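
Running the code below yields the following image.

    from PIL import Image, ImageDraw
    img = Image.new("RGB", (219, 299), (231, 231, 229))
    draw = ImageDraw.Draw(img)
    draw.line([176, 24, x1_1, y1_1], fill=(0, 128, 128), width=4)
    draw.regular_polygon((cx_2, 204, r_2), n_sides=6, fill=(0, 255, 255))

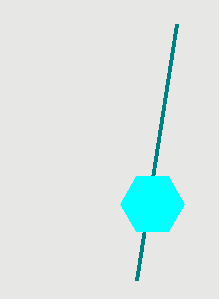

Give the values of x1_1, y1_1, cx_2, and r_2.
x1_1 = 136; y1_1 = 280; cx_2 = 152; r_2 = 32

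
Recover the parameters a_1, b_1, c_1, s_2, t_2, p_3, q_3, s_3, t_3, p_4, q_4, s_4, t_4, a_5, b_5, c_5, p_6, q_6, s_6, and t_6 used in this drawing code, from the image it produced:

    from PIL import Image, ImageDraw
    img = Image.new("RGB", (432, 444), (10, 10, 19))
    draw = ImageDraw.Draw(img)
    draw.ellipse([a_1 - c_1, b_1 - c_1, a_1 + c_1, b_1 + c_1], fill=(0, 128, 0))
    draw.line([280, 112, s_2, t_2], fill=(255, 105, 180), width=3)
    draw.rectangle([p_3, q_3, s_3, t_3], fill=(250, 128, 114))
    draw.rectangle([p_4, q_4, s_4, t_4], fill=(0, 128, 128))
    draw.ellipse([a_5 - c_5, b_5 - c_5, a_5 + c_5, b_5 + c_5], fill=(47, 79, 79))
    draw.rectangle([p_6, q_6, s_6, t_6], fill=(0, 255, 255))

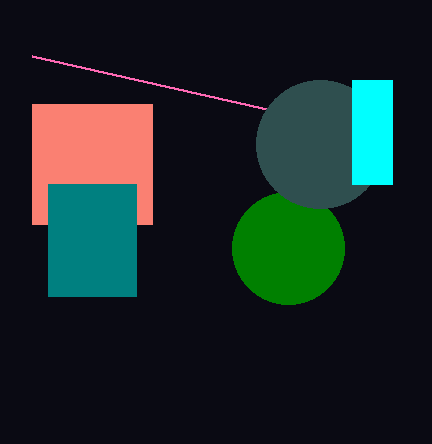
a_1 = 288
b_1 = 248
c_1 = 56
s_2 = 32
t_2 = 56
p_3 = 32
q_3 = 104
s_3 = 152
t_3 = 224
p_4 = 48
q_4 = 184
s_4 = 136
t_4 = 296
a_5 = 320
b_5 = 144
c_5 = 64
p_6 = 352
q_6 = 80
s_6 = 392
t_6 = 184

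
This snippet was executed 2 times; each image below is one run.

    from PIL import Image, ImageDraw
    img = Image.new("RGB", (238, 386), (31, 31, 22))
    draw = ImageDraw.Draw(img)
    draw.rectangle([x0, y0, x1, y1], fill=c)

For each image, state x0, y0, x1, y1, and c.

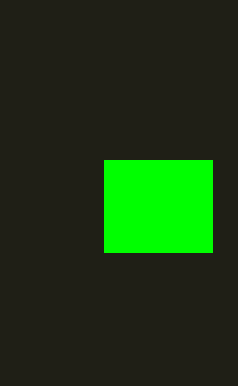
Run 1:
x0 = 104
y0 = 160
x1 = 212
y1 = 252
c = 'lime'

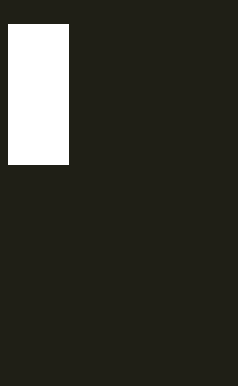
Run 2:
x0 = 8, y0 = 24, x1 = 68, y1 = 164, c = 'white'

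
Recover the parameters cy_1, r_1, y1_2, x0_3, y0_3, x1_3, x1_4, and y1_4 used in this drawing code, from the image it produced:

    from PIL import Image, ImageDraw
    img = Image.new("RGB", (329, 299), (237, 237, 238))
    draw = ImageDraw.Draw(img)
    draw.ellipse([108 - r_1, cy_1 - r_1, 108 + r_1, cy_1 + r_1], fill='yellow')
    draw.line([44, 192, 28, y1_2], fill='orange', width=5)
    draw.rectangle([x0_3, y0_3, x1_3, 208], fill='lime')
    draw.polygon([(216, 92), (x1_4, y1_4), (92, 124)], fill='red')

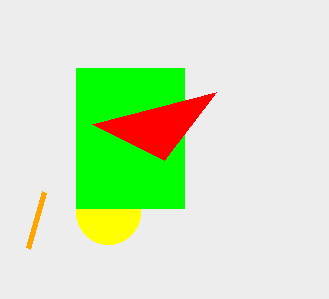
cy_1 = 212, r_1 = 32, y1_2 = 248, x0_3 = 76, y0_3 = 68, x1_3 = 184, x1_4 = 164, y1_4 = 160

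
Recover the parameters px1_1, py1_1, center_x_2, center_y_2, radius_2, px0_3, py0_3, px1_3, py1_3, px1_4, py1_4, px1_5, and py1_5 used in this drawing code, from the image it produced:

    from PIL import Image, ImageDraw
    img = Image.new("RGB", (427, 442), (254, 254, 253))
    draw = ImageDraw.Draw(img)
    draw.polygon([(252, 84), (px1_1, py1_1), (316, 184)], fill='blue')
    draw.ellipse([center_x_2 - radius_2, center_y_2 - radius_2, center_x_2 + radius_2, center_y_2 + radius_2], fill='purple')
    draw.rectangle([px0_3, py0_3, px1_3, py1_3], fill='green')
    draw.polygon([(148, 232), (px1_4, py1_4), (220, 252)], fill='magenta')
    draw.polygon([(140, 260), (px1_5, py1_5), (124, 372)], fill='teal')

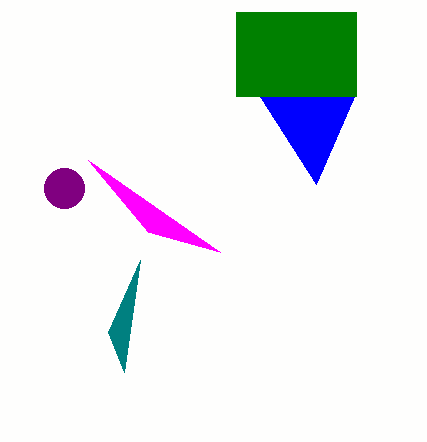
px1_1 = 356, py1_1 = 92, center_x_2 = 64, center_y_2 = 188, radius_2 = 20, px0_3 = 236, py0_3 = 12, px1_3 = 356, py1_3 = 96, px1_4 = 88, py1_4 = 160, px1_5 = 108, py1_5 = 332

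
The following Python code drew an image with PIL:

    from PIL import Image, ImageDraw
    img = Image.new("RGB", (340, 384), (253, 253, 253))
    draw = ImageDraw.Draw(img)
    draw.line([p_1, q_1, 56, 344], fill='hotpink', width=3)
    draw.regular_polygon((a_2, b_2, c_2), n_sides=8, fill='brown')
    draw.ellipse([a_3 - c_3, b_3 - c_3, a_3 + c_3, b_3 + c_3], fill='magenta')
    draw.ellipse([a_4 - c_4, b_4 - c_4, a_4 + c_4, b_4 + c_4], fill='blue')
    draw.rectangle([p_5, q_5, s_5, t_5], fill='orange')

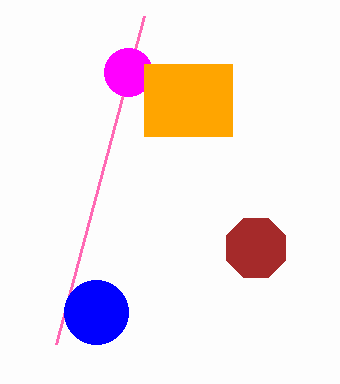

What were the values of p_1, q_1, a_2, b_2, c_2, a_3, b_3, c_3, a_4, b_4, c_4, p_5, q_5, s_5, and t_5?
p_1 = 144
q_1 = 16
a_2 = 256
b_2 = 248
c_2 = 32
a_3 = 128
b_3 = 72
c_3 = 24
a_4 = 96
b_4 = 312
c_4 = 32
p_5 = 144
q_5 = 64
s_5 = 232
t_5 = 136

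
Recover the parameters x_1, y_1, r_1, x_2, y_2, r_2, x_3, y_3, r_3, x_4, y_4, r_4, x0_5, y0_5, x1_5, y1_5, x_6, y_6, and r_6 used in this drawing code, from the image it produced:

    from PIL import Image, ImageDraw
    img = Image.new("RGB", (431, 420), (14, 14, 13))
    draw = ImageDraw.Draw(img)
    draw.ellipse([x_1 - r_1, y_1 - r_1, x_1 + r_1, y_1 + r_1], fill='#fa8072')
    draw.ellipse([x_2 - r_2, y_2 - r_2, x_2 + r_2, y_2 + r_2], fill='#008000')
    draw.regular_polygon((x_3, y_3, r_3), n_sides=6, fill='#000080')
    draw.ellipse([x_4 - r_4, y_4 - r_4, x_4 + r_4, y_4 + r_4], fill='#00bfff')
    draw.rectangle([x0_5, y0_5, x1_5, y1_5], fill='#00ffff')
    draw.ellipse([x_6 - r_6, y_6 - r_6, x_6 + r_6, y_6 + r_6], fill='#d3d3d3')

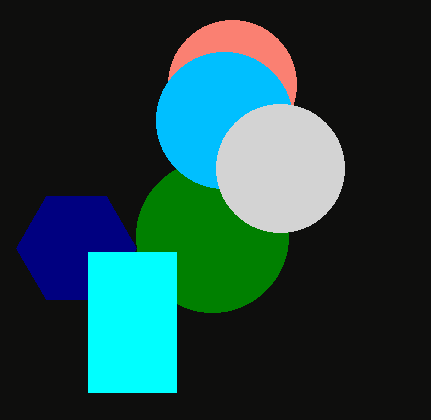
x_1 = 232; y_1 = 84; r_1 = 64; x_2 = 212; y_2 = 236; r_2 = 76; x_3 = 76; y_3 = 248; r_3 = 60; x_4 = 224; y_4 = 120; r_4 = 68; x0_5 = 88; y0_5 = 252; x1_5 = 176; y1_5 = 392; x_6 = 280; y_6 = 168; r_6 = 64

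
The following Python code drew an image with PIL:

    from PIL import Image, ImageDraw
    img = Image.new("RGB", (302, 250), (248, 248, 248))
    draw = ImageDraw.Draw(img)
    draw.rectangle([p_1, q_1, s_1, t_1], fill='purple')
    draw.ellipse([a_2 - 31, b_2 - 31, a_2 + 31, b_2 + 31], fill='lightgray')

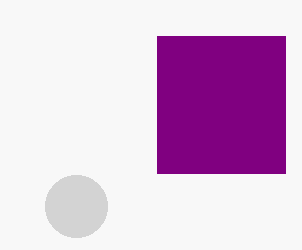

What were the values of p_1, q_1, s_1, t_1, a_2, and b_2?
p_1 = 157, q_1 = 36, s_1 = 285, t_1 = 173, a_2 = 76, b_2 = 206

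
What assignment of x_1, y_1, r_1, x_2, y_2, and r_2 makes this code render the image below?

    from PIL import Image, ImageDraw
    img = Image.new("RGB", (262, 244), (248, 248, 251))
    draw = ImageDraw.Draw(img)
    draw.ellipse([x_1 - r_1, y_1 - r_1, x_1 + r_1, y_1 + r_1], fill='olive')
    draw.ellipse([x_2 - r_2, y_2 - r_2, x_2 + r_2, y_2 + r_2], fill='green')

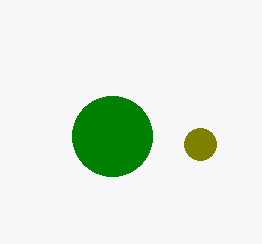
x_1 = 200
y_1 = 144
r_1 = 16
x_2 = 112
y_2 = 136
r_2 = 40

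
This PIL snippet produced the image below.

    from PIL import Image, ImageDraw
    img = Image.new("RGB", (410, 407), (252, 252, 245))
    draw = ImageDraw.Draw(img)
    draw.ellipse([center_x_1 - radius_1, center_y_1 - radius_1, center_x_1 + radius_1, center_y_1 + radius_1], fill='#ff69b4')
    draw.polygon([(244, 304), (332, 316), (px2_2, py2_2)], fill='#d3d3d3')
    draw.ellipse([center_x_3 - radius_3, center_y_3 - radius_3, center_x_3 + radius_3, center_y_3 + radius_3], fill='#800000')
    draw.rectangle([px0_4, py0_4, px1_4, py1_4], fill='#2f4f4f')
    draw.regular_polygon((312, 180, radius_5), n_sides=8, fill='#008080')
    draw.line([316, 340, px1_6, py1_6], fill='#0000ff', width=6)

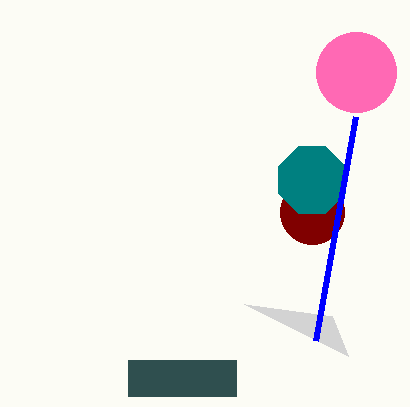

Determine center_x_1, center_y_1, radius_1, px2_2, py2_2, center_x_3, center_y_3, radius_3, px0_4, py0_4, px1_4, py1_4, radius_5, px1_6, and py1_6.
center_x_1 = 356
center_y_1 = 72
radius_1 = 40
px2_2 = 348
py2_2 = 356
center_x_3 = 312
center_y_3 = 212
radius_3 = 32
px0_4 = 128
py0_4 = 360
px1_4 = 236
py1_4 = 396
radius_5 = 36
px1_6 = 356
py1_6 = 116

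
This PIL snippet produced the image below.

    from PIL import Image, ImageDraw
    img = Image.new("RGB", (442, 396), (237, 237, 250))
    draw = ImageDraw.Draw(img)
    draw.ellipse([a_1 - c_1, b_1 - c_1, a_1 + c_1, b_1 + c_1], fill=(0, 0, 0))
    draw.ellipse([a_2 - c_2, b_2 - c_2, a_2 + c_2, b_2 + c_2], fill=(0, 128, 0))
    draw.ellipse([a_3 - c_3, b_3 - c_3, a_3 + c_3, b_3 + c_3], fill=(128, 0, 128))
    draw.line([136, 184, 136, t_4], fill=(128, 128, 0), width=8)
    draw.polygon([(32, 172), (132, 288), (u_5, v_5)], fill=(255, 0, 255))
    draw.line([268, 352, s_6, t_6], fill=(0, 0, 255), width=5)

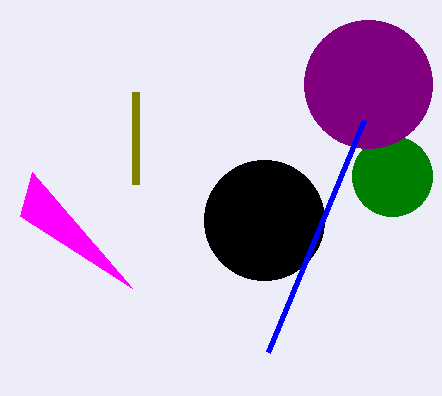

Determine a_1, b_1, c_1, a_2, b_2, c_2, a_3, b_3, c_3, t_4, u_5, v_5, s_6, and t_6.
a_1 = 264; b_1 = 220; c_1 = 60; a_2 = 392; b_2 = 176; c_2 = 40; a_3 = 368; b_3 = 84; c_3 = 64; t_4 = 92; u_5 = 20; v_5 = 216; s_6 = 364; t_6 = 120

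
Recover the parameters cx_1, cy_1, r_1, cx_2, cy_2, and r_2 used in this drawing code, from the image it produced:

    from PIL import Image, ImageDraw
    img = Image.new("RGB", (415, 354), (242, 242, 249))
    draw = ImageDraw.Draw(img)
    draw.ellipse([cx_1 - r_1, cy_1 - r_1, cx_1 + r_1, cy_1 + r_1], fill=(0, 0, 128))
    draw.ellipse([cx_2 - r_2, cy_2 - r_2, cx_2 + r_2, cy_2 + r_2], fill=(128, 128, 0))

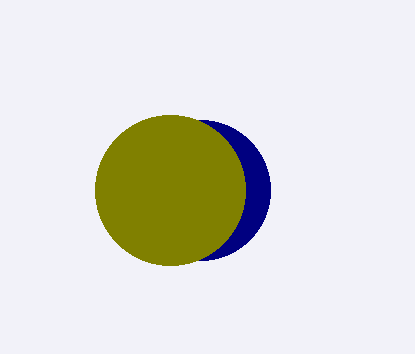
cx_1 = 200
cy_1 = 190
r_1 = 70
cx_2 = 170
cy_2 = 190
r_2 = 75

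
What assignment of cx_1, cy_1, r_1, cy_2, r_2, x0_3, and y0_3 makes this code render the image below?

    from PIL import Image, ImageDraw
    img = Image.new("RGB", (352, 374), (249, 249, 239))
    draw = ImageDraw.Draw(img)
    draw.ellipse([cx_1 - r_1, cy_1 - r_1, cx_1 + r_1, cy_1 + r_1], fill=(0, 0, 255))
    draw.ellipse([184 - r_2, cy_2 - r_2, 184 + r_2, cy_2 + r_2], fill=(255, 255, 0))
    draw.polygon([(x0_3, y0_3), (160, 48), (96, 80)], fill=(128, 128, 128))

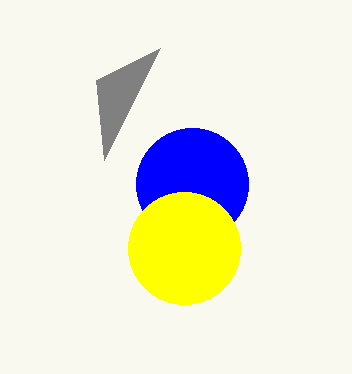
cx_1 = 192; cy_1 = 184; r_1 = 56; cy_2 = 248; r_2 = 56; x0_3 = 104; y0_3 = 160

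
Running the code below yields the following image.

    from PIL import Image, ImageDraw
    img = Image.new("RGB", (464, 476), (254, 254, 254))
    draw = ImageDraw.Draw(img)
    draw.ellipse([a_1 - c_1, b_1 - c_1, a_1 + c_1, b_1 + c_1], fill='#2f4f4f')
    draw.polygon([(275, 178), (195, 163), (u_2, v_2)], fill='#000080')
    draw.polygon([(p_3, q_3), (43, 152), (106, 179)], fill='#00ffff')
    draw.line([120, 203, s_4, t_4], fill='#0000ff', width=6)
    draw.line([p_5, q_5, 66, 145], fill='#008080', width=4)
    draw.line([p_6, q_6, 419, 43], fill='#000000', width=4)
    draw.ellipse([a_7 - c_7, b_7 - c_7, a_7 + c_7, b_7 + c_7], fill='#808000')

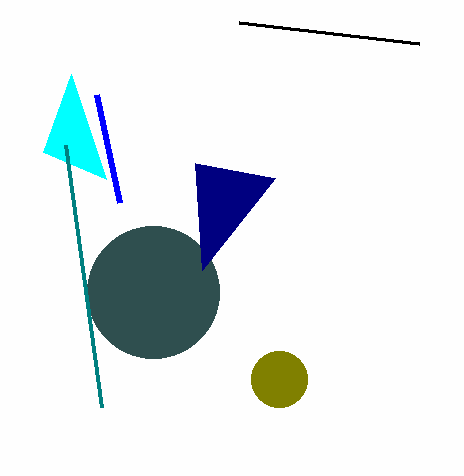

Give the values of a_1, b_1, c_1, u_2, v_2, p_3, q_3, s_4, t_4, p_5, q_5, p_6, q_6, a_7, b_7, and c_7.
a_1 = 153; b_1 = 292; c_1 = 66; u_2 = 202; v_2 = 270; p_3 = 71; q_3 = 74; s_4 = 97; t_4 = 95; p_5 = 102; q_5 = 407; p_6 = 239; q_6 = 22; a_7 = 279; b_7 = 379; c_7 = 28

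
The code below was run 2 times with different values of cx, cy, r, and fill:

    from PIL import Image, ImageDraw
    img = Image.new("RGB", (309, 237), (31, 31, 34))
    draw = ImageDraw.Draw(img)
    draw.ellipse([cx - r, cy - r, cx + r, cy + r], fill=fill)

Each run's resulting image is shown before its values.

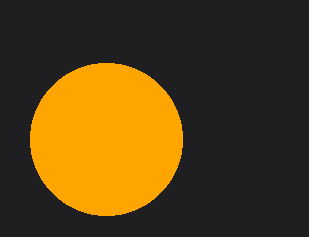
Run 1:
cx = 106
cy = 139
r = 76
fill = 'orange'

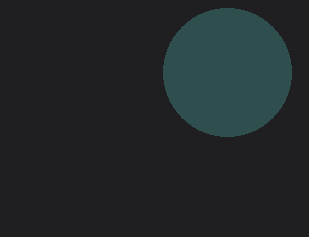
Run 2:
cx = 227, cy = 72, r = 64, fill = 'darkslategray'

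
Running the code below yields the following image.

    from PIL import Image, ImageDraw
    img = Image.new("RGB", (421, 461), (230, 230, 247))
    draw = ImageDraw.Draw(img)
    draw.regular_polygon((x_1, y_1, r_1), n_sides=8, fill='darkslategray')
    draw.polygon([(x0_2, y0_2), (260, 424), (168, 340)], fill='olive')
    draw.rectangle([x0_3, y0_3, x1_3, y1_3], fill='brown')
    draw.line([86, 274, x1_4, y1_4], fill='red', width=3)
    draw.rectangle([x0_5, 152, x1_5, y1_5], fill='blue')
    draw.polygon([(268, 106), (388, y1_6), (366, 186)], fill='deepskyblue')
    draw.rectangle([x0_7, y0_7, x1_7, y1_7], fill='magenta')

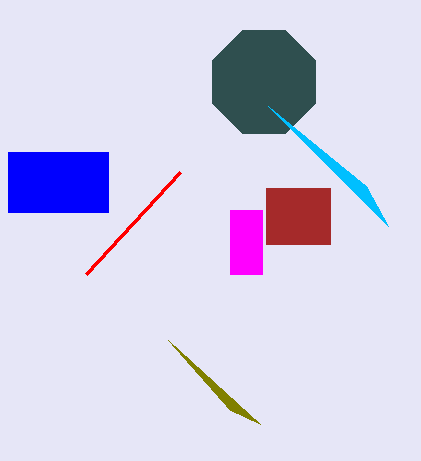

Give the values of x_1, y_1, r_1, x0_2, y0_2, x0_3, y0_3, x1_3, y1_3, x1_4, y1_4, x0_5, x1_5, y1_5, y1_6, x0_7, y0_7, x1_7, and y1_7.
x_1 = 264
y_1 = 82
r_1 = 56
x0_2 = 230
y0_2 = 410
x0_3 = 266
y0_3 = 188
x1_3 = 330
y1_3 = 244
x1_4 = 180
y1_4 = 172
x0_5 = 8
x1_5 = 108
y1_5 = 212
y1_6 = 226
x0_7 = 230
y0_7 = 210
x1_7 = 262
y1_7 = 274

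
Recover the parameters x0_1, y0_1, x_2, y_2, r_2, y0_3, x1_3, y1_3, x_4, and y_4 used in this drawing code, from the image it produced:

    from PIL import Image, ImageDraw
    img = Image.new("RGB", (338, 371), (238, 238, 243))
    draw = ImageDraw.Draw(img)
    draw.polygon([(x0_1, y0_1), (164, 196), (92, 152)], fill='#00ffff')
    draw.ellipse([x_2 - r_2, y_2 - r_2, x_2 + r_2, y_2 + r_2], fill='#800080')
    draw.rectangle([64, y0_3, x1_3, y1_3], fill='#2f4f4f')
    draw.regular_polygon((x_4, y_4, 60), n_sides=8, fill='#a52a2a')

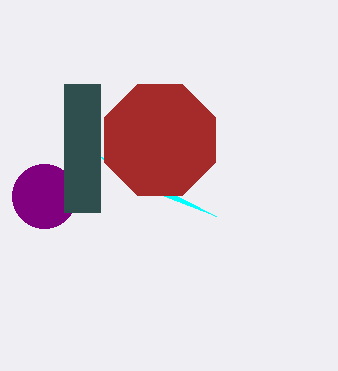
x0_1 = 216
y0_1 = 216
x_2 = 44
y_2 = 196
r_2 = 32
y0_3 = 84
x1_3 = 100
y1_3 = 212
x_4 = 160
y_4 = 140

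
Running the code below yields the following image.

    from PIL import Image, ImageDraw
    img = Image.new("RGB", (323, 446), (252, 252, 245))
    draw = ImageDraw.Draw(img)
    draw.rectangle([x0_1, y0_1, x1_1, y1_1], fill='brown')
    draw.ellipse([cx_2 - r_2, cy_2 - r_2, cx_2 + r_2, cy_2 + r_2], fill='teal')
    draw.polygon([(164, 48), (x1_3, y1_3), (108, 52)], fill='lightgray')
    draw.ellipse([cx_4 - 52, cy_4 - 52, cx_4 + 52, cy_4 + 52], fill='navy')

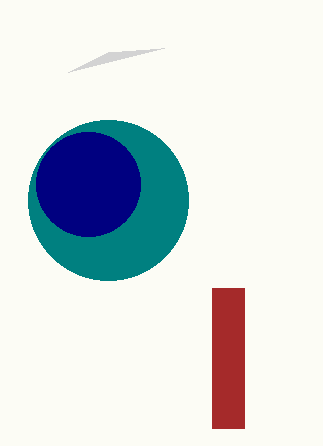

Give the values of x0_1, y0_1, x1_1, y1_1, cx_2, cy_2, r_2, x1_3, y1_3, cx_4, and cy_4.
x0_1 = 212, y0_1 = 288, x1_1 = 244, y1_1 = 428, cx_2 = 108, cy_2 = 200, r_2 = 80, x1_3 = 68, y1_3 = 72, cx_4 = 88, cy_4 = 184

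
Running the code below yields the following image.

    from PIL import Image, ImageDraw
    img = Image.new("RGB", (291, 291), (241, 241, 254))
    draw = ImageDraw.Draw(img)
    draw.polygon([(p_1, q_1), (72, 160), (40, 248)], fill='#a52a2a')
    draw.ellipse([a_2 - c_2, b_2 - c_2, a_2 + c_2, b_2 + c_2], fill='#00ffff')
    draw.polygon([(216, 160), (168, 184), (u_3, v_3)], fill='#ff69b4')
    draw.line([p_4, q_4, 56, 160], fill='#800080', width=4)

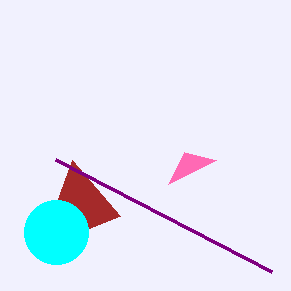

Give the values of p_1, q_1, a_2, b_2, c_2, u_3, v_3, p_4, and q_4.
p_1 = 120
q_1 = 216
a_2 = 56
b_2 = 232
c_2 = 32
u_3 = 184
v_3 = 152
p_4 = 272
q_4 = 272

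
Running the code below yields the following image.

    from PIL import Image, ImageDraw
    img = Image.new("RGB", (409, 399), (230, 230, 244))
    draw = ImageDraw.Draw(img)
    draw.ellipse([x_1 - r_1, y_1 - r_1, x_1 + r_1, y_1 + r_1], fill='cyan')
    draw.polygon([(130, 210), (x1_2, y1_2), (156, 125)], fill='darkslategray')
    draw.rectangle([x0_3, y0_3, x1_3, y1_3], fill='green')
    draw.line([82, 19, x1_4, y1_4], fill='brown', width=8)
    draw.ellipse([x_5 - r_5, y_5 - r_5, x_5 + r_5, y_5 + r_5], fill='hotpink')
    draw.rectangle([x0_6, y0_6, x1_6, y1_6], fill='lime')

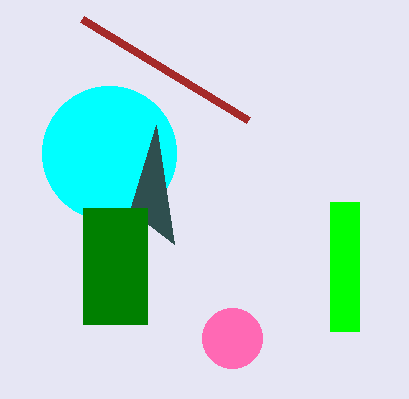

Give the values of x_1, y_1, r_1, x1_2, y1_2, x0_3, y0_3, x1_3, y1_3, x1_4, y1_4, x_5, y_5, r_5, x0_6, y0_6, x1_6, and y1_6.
x_1 = 109
y_1 = 153
r_1 = 67
x1_2 = 174
y1_2 = 244
x0_3 = 83
y0_3 = 208
x1_3 = 147
y1_3 = 324
x1_4 = 248
y1_4 = 120
x_5 = 232
y_5 = 338
r_5 = 30
x0_6 = 330
y0_6 = 202
x1_6 = 359
y1_6 = 331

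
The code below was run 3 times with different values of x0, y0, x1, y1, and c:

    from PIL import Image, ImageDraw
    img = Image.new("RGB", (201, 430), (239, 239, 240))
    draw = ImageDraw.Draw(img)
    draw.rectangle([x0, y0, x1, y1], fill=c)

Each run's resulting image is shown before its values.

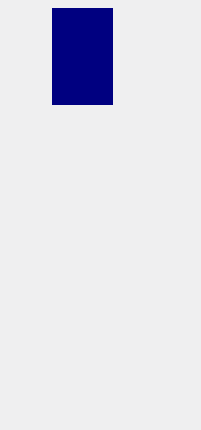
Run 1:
x0 = 52
y0 = 8
x1 = 112
y1 = 104
c = 'navy'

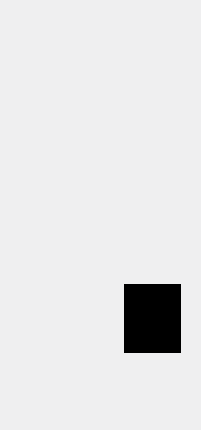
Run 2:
x0 = 124; y0 = 284; x1 = 180; y1 = 352; c = 'black'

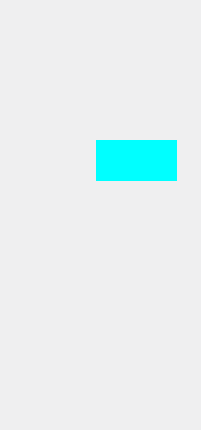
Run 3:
x0 = 96; y0 = 140; x1 = 176; y1 = 180; c = 'cyan'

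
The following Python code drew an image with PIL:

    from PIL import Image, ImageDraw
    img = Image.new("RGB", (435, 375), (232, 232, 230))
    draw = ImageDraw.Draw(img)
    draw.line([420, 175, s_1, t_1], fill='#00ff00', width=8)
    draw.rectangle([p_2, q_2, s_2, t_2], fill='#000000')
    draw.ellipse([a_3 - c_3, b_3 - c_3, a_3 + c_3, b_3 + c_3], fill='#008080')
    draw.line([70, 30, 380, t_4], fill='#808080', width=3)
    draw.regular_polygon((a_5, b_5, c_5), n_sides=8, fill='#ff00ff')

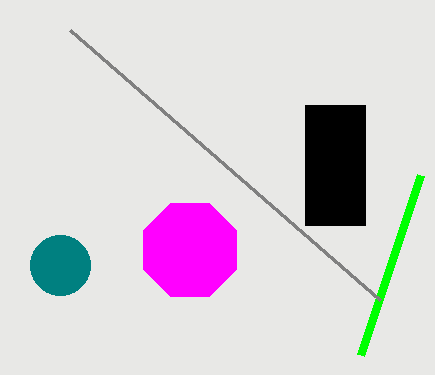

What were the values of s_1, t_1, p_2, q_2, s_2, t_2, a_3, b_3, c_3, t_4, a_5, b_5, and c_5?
s_1 = 360, t_1 = 355, p_2 = 305, q_2 = 105, s_2 = 365, t_2 = 225, a_3 = 60, b_3 = 265, c_3 = 30, t_4 = 300, a_5 = 190, b_5 = 250, c_5 = 50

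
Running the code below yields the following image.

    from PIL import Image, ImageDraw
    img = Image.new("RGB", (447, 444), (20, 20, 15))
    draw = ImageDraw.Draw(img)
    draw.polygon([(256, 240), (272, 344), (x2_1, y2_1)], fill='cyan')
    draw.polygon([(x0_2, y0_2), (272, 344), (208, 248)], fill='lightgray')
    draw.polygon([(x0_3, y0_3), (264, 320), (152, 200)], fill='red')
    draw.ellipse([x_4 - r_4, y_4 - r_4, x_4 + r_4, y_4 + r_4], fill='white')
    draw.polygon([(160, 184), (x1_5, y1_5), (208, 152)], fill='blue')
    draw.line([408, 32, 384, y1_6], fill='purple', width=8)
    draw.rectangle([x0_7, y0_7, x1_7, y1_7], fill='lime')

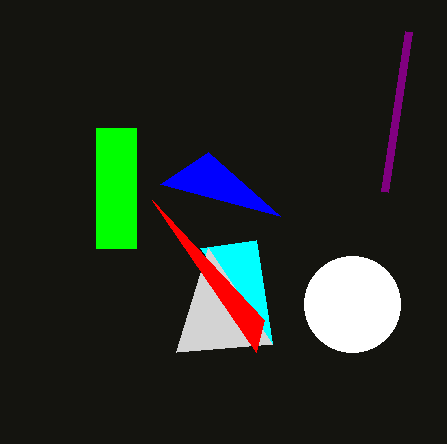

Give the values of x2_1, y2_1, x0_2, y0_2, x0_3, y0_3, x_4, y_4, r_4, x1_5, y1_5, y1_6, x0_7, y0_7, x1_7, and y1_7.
x2_1 = 200
y2_1 = 248
x0_2 = 176
y0_2 = 352
x0_3 = 256
y0_3 = 352
x_4 = 352
y_4 = 304
r_4 = 48
x1_5 = 280
y1_5 = 216
y1_6 = 192
x0_7 = 96
y0_7 = 128
x1_7 = 136
y1_7 = 248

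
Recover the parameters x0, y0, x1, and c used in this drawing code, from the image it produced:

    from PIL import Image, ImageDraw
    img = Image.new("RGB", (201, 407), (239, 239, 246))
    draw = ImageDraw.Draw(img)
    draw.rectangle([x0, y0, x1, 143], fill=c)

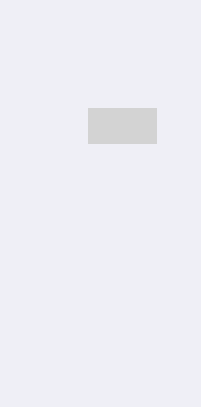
x0 = 88, y0 = 108, x1 = 156, c = 'lightgray'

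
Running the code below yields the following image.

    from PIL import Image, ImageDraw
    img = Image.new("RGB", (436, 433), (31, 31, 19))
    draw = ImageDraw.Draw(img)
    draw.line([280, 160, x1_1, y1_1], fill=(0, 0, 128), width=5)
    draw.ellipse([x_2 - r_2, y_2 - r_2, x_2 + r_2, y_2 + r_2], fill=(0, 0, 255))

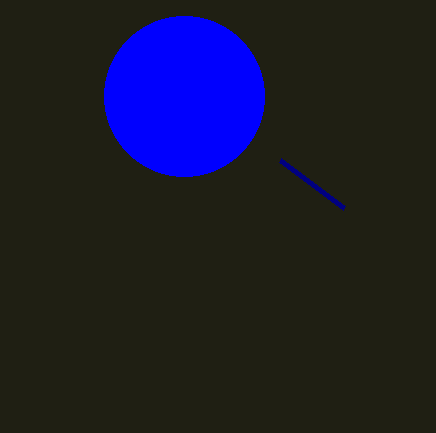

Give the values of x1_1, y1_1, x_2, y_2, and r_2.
x1_1 = 344; y1_1 = 208; x_2 = 184; y_2 = 96; r_2 = 80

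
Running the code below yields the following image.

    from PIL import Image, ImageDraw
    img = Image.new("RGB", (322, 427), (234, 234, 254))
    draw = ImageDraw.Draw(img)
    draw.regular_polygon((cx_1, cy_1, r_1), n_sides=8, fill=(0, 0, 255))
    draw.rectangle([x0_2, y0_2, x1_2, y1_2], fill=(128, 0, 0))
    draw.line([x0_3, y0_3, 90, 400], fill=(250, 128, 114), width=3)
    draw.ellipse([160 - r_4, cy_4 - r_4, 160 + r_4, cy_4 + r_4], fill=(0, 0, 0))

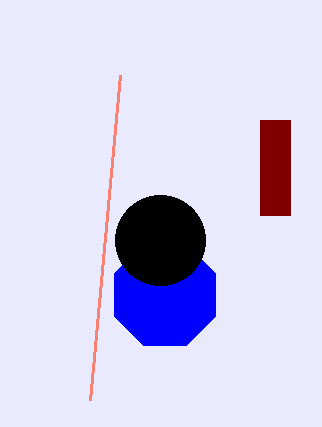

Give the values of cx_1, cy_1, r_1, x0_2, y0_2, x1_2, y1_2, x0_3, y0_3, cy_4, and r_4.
cx_1 = 165, cy_1 = 295, r_1 = 55, x0_2 = 260, y0_2 = 120, x1_2 = 290, y1_2 = 215, x0_3 = 120, y0_3 = 75, cy_4 = 240, r_4 = 45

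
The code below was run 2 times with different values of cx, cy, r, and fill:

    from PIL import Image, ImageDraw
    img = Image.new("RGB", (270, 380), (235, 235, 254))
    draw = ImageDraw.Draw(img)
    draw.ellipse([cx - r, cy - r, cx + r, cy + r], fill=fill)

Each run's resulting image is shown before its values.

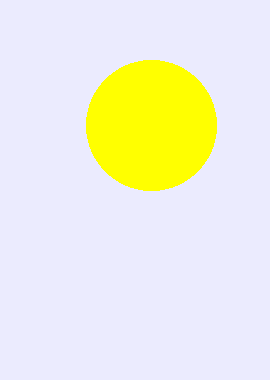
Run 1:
cx = 151; cy = 125; r = 65; fill = 'yellow'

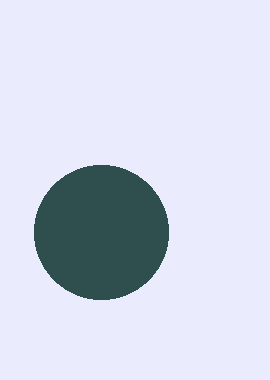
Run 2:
cx = 101; cy = 232; r = 67; fill = 'darkslategray'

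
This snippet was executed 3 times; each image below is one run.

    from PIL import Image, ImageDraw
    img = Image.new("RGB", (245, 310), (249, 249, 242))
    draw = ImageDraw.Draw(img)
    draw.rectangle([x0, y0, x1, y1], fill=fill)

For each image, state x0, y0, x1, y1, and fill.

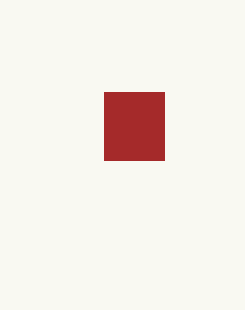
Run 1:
x0 = 104
y0 = 92
x1 = 164
y1 = 160
fill = 'brown'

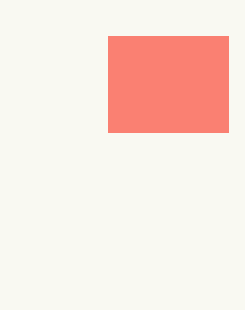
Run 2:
x0 = 108
y0 = 36
x1 = 228
y1 = 132
fill = 'salmon'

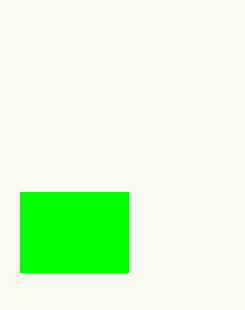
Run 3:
x0 = 20; y0 = 192; x1 = 128; y1 = 272; fill = 'lime'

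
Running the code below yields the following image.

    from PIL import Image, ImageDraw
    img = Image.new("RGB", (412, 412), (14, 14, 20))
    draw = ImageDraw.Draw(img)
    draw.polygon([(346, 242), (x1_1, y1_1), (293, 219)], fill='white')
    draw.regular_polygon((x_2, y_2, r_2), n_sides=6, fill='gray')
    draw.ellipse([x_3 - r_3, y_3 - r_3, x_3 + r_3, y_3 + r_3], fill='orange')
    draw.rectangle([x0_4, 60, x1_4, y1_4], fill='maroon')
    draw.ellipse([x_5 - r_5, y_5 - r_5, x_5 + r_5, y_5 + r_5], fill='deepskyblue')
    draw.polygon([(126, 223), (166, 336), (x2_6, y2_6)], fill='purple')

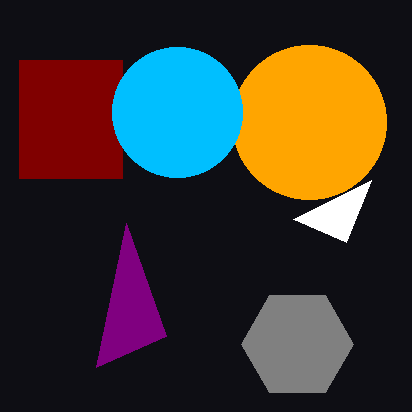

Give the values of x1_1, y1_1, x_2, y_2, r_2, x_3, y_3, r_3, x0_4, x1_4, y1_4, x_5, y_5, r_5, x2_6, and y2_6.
x1_1 = 371
y1_1 = 180
x_2 = 297
y_2 = 344
r_2 = 56
x_3 = 309
y_3 = 122
r_3 = 77
x0_4 = 19
x1_4 = 122
y1_4 = 178
x_5 = 177
y_5 = 112
r_5 = 65
x2_6 = 96
y2_6 = 367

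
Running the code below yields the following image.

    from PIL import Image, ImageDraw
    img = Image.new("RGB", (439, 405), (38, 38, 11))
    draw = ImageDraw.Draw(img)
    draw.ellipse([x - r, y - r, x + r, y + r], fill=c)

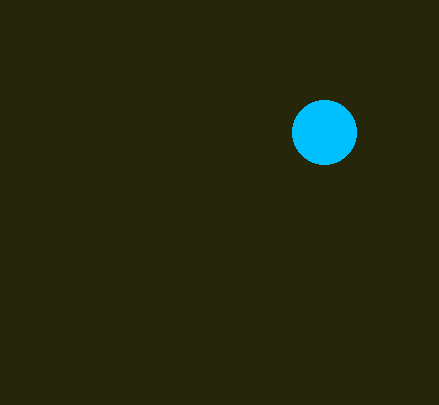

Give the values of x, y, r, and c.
x = 324, y = 132, r = 32, c = 'deepskyblue'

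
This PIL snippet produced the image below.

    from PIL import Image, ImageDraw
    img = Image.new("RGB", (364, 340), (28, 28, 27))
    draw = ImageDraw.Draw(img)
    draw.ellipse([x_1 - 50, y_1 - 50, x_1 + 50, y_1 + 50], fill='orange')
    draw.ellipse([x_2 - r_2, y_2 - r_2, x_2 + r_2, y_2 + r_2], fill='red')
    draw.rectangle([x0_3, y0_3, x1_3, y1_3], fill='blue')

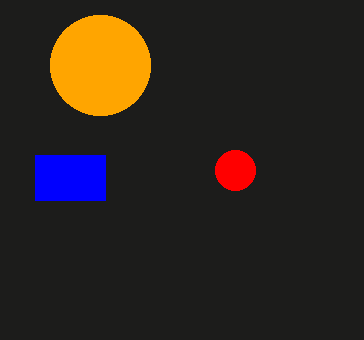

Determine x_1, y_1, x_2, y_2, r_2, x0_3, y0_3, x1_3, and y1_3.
x_1 = 100
y_1 = 65
x_2 = 235
y_2 = 170
r_2 = 20
x0_3 = 35
y0_3 = 155
x1_3 = 105
y1_3 = 200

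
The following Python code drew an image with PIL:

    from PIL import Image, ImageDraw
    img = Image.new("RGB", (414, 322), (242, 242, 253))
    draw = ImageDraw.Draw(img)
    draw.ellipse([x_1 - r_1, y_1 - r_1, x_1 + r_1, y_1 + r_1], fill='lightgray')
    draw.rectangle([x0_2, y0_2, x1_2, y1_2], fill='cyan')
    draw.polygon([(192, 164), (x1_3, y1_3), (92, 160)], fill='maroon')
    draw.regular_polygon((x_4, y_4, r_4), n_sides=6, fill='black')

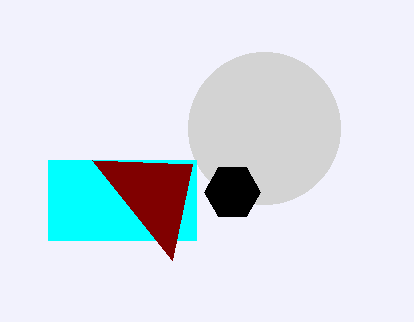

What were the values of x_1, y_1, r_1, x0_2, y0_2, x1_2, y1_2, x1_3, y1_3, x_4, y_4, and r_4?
x_1 = 264, y_1 = 128, r_1 = 76, x0_2 = 48, y0_2 = 160, x1_2 = 196, y1_2 = 240, x1_3 = 172, y1_3 = 260, x_4 = 232, y_4 = 192, r_4 = 28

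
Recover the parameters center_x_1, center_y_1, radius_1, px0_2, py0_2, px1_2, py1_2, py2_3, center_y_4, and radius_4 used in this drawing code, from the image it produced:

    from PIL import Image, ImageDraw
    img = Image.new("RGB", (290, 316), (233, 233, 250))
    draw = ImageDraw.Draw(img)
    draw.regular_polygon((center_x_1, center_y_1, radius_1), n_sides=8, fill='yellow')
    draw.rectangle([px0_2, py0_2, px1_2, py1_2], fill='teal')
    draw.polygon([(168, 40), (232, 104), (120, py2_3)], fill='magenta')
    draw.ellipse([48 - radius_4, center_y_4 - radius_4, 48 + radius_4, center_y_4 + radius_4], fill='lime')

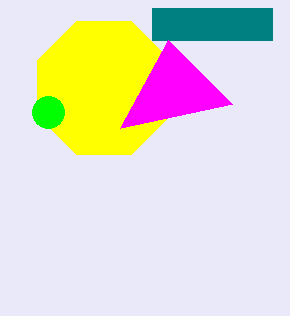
center_x_1 = 104, center_y_1 = 88, radius_1 = 72, px0_2 = 152, py0_2 = 8, px1_2 = 272, py1_2 = 40, py2_3 = 128, center_y_4 = 112, radius_4 = 16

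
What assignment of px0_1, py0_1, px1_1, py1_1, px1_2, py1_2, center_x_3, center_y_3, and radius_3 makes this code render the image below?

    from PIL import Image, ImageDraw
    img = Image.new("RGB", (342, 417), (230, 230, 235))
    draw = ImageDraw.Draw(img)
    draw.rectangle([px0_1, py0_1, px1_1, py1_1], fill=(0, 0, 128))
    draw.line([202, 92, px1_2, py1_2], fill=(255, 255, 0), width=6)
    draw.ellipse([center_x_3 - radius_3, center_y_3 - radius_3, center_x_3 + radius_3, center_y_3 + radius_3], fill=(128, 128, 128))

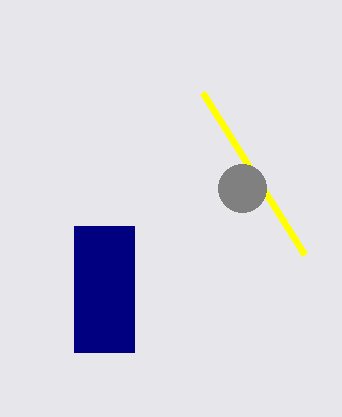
px0_1 = 74, py0_1 = 226, px1_1 = 134, py1_1 = 352, px1_2 = 304, py1_2 = 254, center_x_3 = 242, center_y_3 = 188, radius_3 = 24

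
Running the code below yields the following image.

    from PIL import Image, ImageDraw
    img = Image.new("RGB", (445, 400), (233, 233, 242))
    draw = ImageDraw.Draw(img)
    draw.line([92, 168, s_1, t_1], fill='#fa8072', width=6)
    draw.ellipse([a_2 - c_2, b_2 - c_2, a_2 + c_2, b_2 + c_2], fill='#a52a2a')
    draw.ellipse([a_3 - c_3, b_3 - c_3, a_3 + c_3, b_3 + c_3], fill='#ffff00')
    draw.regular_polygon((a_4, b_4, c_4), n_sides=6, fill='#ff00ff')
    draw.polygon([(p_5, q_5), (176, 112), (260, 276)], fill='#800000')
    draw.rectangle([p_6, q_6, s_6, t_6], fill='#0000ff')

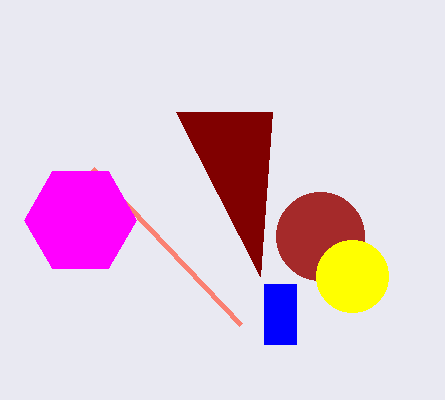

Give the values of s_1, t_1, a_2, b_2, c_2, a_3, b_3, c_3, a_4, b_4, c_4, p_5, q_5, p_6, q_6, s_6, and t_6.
s_1 = 240; t_1 = 324; a_2 = 320; b_2 = 236; c_2 = 44; a_3 = 352; b_3 = 276; c_3 = 36; a_4 = 80; b_4 = 220; c_4 = 56; p_5 = 272; q_5 = 112; p_6 = 264; q_6 = 284; s_6 = 296; t_6 = 344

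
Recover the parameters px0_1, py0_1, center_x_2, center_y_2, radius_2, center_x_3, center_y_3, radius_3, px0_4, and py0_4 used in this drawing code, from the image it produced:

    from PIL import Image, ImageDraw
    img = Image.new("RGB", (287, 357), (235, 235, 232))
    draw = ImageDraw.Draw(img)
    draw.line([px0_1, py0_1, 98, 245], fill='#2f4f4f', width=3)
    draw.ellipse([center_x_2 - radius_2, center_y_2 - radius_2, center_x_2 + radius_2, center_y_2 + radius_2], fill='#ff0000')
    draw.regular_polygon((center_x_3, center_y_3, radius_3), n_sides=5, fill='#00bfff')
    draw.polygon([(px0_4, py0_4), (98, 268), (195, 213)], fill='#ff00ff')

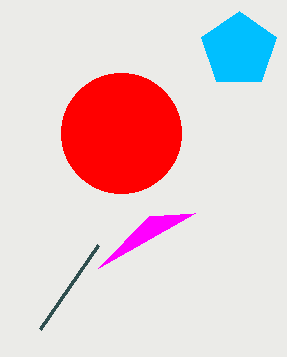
px0_1 = 40, py0_1 = 329, center_x_2 = 121, center_y_2 = 133, radius_2 = 60, center_x_3 = 239, center_y_3 = 50, radius_3 = 39, px0_4 = 149, py0_4 = 216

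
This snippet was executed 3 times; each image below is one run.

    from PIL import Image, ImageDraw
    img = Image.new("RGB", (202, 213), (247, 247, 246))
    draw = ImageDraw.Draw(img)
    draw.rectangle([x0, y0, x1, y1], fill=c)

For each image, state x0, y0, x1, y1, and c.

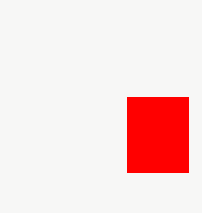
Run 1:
x0 = 127; y0 = 97; x1 = 188; y1 = 172; c = 'red'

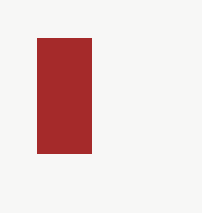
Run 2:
x0 = 37; y0 = 38; x1 = 91; y1 = 153; c = 'brown'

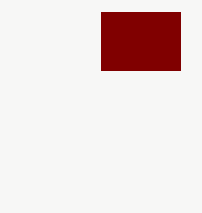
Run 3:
x0 = 101, y0 = 12, x1 = 180, y1 = 70, c = 'maroon'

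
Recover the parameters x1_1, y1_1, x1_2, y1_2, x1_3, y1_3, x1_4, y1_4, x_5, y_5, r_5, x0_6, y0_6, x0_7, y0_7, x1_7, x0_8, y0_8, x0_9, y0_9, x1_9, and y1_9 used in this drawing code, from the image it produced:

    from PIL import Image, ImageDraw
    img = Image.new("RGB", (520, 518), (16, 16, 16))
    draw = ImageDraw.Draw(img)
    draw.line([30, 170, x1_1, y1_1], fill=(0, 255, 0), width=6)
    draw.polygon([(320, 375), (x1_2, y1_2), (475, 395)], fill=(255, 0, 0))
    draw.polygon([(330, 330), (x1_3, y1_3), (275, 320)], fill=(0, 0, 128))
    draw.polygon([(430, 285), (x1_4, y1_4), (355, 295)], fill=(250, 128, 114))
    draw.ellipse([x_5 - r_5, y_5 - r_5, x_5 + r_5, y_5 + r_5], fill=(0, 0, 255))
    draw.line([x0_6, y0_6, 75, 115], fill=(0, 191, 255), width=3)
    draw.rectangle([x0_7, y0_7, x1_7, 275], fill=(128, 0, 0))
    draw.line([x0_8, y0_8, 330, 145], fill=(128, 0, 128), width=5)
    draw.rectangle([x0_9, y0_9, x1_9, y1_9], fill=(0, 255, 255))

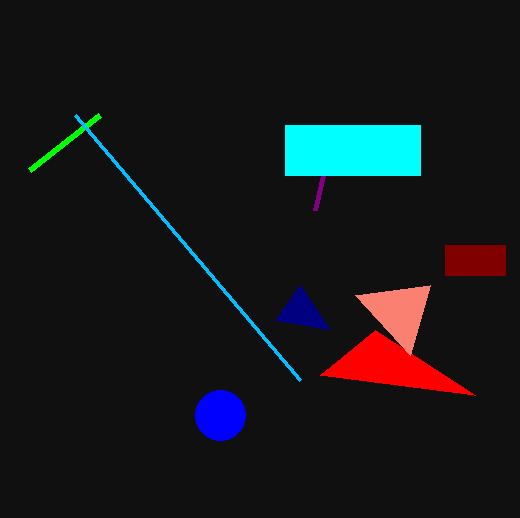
x1_1 = 100, y1_1 = 115, x1_2 = 375, y1_2 = 330, x1_3 = 300, y1_3 = 285, x1_4 = 410, y1_4 = 355, x_5 = 220, y_5 = 415, r_5 = 25, x0_6 = 300, y0_6 = 380, x0_7 = 445, y0_7 = 245, x1_7 = 505, x0_8 = 315, y0_8 = 210, x0_9 = 285, y0_9 = 125, x1_9 = 420, y1_9 = 175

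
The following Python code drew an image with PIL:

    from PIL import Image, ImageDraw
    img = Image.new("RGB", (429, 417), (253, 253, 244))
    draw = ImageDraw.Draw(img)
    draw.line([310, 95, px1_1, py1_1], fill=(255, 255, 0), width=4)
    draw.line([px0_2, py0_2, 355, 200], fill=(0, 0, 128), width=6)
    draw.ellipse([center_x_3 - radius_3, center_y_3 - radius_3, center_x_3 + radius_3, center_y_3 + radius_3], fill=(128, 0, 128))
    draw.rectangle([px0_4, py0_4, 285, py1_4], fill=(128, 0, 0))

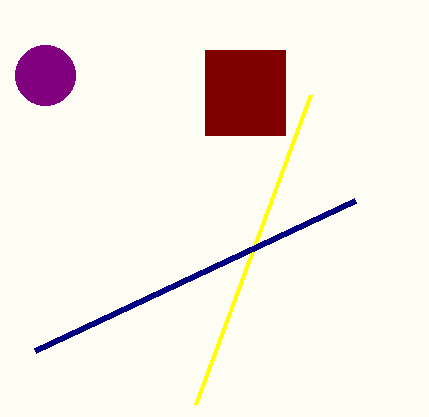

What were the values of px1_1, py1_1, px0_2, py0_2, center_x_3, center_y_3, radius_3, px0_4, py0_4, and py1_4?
px1_1 = 195, py1_1 = 405, px0_2 = 35, py0_2 = 350, center_x_3 = 45, center_y_3 = 75, radius_3 = 30, px0_4 = 205, py0_4 = 50, py1_4 = 135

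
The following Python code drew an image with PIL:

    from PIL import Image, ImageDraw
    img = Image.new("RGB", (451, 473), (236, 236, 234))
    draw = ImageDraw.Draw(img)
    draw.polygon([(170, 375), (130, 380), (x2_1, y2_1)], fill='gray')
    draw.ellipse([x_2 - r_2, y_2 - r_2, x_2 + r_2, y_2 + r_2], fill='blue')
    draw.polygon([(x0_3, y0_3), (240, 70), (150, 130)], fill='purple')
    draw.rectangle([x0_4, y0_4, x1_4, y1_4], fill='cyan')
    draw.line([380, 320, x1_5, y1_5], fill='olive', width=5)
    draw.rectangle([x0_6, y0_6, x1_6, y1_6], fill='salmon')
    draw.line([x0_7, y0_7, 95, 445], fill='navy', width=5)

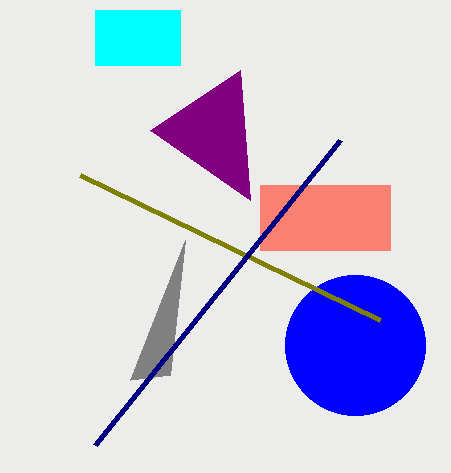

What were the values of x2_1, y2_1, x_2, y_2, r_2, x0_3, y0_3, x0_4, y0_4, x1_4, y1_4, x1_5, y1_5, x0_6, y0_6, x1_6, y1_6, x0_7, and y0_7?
x2_1 = 185; y2_1 = 240; x_2 = 355; y_2 = 345; r_2 = 70; x0_3 = 250; y0_3 = 200; x0_4 = 95; y0_4 = 10; x1_4 = 180; y1_4 = 65; x1_5 = 80; y1_5 = 175; x0_6 = 260; y0_6 = 185; x1_6 = 390; y1_6 = 250; x0_7 = 340; y0_7 = 140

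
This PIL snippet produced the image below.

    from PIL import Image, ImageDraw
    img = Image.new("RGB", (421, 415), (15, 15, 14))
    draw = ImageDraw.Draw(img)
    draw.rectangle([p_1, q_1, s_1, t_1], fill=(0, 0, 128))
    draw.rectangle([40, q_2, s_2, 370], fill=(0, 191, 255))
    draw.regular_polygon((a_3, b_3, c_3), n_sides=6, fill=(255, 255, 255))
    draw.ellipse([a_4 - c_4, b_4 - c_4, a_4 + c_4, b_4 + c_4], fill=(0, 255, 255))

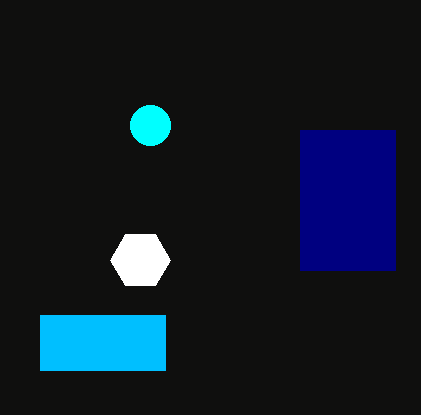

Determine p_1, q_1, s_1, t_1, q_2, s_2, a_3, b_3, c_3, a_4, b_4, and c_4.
p_1 = 300; q_1 = 130; s_1 = 395; t_1 = 270; q_2 = 315; s_2 = 165; a_3 = 140; b_3 = 260; c_3 = 30; a_4 = 150; b_4 = 125; c_4 = 20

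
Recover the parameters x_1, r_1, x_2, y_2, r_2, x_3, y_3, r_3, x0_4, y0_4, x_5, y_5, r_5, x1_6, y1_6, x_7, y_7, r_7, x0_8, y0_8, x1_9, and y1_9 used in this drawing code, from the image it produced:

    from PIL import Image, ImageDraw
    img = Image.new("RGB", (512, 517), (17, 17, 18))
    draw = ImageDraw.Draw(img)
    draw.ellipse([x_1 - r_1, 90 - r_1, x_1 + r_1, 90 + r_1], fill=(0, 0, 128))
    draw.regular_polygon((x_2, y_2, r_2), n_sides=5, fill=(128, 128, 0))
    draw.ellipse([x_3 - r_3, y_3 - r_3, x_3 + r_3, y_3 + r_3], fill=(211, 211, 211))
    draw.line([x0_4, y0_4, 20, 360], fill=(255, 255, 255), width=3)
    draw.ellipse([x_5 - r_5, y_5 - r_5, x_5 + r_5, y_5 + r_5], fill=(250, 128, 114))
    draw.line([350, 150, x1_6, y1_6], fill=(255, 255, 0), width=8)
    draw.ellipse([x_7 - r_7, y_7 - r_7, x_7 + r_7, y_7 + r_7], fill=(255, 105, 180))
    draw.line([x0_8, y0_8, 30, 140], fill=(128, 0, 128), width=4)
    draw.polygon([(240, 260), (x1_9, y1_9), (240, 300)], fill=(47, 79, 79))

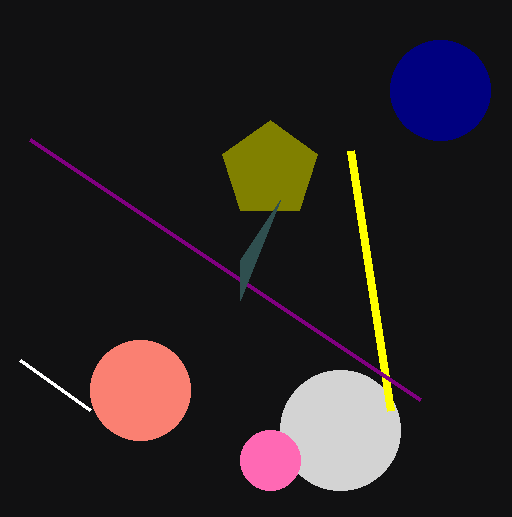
x_1 = 440; r_1 = 50; x_2 = 270; y_2 = 170; r_2 = 50; x_3 = 340; y_3 = 430; r_3 = 60; x0_4 = 90; y0_4 = 410; x_5 = 140; y_5 = 390; r_5 = 50; x1_6 = 390; y1_6 = 410; x_7 = 270; y_7 = 460; r_7 = 30; x0_8 = 420; y0_8 = 400; x1_9 = 280; y1_9 = 200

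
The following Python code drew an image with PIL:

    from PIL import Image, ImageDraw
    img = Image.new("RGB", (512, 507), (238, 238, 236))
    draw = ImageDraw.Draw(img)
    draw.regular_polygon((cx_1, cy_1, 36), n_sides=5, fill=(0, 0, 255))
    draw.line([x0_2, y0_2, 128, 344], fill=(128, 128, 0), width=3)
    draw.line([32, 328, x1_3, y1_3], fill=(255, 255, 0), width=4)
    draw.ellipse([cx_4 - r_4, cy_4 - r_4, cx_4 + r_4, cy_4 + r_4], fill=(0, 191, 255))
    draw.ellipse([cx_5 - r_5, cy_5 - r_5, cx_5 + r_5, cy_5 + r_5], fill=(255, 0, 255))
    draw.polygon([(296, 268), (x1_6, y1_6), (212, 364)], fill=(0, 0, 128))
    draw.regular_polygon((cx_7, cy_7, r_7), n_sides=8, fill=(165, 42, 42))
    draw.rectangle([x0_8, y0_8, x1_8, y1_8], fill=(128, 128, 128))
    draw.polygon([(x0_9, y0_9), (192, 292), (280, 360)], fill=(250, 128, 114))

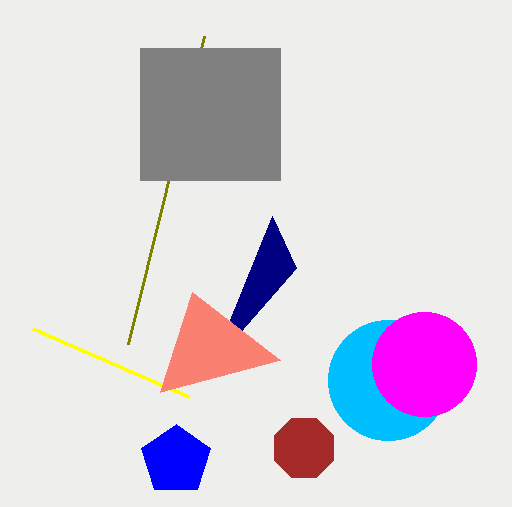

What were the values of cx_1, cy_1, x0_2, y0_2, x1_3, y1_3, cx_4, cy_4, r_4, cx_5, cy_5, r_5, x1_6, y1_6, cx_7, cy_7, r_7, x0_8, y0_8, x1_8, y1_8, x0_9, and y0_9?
cx_1 = 176, cy_1 = 460, x0_2 = 204, y0_2 = 36, x1_3 = 188, y1_3 = 396, cx_4 = 388, cy_4 = 380, r_4 = 60, cx_5 = 424, cy_5 = 364, r_5 = 52, x1_6 = 272, y1_6 = 216, cx_7 = 304, cy_7 = 448, r_7 = 32, x0_8 = 140, y0_8 = 48, x1_8 = 280, y1_8 = 180, x0_9 = 160, y0_9 = 392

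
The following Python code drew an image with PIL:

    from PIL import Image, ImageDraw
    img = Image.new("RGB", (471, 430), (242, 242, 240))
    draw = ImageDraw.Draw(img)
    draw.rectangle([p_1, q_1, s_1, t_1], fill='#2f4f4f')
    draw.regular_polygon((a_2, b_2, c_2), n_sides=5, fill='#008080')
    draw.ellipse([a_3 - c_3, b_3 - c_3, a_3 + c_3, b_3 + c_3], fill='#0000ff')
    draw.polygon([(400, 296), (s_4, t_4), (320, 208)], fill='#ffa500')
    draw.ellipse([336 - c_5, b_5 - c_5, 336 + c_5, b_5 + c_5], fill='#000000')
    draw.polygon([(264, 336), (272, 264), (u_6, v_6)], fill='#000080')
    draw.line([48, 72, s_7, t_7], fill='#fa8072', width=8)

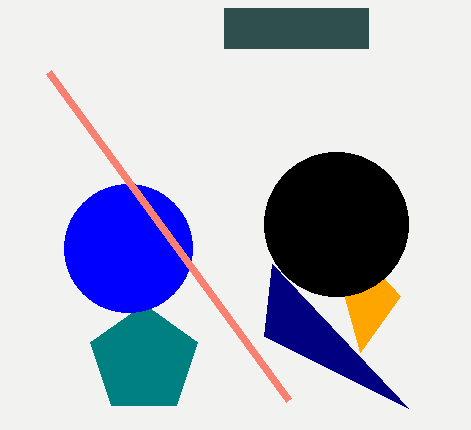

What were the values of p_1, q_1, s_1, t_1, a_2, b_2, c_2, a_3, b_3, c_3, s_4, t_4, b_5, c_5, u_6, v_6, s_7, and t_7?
p_1 = 224; q_1 = 8; s_1 = 368; t_1 = 48; a_2 = 144; b_2 = 360; c_2 = 56; a_3 = 128; b_3 = 248; c_3 = 64; s_4 = 360; t_4 = 352; b_5 = 224; c_5 = 72; u_6 = 408; v_6 = 408; s_7 = 288; t_7 = 400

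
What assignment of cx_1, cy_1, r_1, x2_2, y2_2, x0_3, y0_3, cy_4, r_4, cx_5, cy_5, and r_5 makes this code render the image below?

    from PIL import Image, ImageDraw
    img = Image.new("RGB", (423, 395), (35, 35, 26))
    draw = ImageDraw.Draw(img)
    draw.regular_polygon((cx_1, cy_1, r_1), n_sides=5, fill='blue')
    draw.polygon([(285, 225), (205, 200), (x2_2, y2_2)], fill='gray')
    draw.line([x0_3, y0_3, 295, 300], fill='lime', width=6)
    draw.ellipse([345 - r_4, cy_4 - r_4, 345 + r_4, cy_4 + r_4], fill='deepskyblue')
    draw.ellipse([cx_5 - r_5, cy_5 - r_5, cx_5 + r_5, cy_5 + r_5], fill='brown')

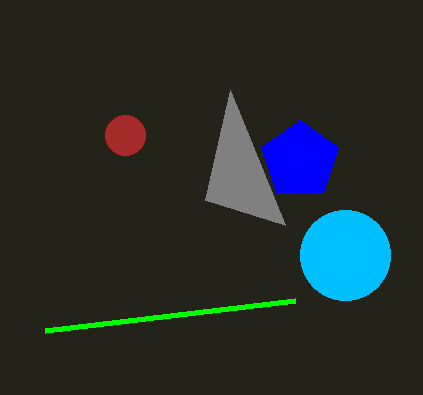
cx_1 = 300, cy_1 = 160, r_1 = 40, x2_2 = 230, y2_2 = 90, x0_3 = 45, y0_3 = 330, cy_4 = 255, r_4 = 45, cx_5 = 125, cy_5 = 135, r_5 = 20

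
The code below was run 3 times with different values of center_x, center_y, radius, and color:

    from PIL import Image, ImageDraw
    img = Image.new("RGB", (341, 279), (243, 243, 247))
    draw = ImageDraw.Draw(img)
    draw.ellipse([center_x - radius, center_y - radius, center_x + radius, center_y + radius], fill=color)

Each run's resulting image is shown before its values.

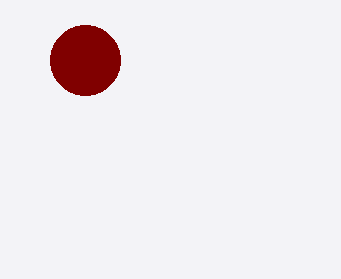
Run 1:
center_x = 85; center_y = 60; radius = 35; color = 'maroon'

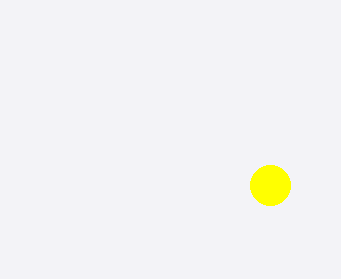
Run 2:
center_x = 270
center_y = 185
radius = 20
color = 'yellow'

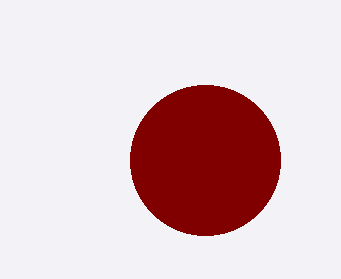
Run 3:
center_x = 205, center_y = 160, radius = 75, color = 'maroon'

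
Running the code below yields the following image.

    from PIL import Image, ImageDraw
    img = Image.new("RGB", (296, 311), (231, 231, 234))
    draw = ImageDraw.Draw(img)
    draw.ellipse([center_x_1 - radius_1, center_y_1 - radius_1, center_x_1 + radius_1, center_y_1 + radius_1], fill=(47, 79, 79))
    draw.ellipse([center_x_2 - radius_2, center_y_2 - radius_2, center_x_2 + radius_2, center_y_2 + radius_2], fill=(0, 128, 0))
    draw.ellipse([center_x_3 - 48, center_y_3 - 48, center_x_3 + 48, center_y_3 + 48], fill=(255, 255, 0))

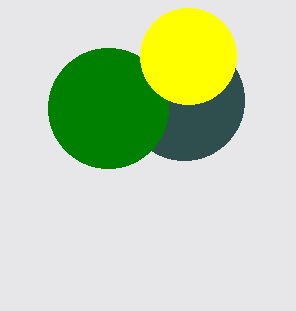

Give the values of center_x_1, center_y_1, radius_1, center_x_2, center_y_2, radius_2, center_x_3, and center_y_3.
center_x_1 = 184, center_y_1 = 100, radius_1 = 60, center_x_2 = 108, center_y_2 = 108, radius_2 = 60, center_x_3 = 188, center_y_3 = 56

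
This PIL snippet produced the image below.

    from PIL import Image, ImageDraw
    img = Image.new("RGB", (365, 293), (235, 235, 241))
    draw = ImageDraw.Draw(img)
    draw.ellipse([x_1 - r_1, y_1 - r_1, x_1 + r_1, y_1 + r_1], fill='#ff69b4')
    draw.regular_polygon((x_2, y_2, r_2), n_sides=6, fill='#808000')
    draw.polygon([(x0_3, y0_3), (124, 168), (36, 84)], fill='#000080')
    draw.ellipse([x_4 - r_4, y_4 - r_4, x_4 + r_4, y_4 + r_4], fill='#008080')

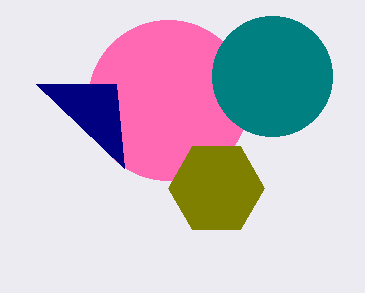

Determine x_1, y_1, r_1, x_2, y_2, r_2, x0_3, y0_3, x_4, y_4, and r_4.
x_1 = 168
y_1 = 100
r_1 = 80
x_2 = 216
y_2 = 188
r_2 = 48
x0_3 = 116
y0_3 = 84
x_4 = 272
y_4 = 76
r_4 = 60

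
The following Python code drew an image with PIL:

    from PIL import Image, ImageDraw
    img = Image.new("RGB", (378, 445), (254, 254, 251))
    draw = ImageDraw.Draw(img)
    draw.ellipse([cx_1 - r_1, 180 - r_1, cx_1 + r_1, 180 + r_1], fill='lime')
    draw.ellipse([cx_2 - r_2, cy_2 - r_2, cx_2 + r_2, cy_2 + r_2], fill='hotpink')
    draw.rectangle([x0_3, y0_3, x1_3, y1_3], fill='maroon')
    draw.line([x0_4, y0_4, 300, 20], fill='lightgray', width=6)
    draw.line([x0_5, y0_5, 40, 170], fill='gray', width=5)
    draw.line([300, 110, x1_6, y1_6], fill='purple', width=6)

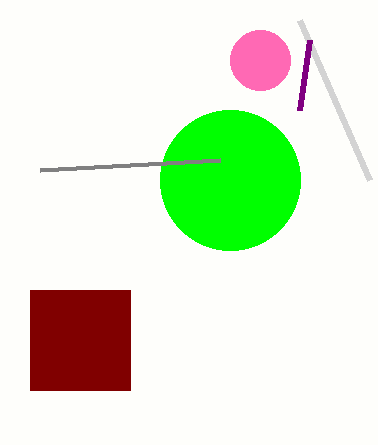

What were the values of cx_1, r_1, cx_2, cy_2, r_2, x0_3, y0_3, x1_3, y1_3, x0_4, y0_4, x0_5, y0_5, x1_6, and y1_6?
cx_1 = 230
r_1 = 70
cx_2 = 260
cy_2 = 60
r_2 = 30
x0_3 = 30
y0_3 = 290
x1_3 = 130
y1_3 = 390
x0_4 = 370
y0_4 = 180
x0_5 = 220
y0_5 = 160
x1_6 = 310
y1_6 = 40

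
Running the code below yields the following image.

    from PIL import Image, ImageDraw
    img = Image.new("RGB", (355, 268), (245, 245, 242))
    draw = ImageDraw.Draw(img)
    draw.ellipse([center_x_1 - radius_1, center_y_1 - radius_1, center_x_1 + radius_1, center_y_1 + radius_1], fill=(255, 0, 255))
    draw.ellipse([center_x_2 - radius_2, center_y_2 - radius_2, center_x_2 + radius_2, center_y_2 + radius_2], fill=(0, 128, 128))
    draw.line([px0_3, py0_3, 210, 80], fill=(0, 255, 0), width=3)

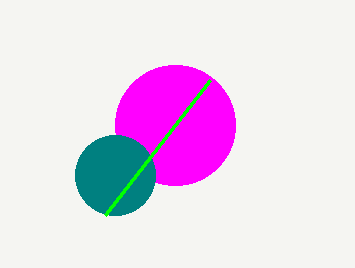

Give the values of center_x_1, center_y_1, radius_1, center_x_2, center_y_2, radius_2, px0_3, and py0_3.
center_x_1 = 175, center_y_1 = 125, radius_1 = 60, center_x_2 = 115, center_y_2 = 175, radius_2 = 40, px0_3 = 105, py0_3 = 215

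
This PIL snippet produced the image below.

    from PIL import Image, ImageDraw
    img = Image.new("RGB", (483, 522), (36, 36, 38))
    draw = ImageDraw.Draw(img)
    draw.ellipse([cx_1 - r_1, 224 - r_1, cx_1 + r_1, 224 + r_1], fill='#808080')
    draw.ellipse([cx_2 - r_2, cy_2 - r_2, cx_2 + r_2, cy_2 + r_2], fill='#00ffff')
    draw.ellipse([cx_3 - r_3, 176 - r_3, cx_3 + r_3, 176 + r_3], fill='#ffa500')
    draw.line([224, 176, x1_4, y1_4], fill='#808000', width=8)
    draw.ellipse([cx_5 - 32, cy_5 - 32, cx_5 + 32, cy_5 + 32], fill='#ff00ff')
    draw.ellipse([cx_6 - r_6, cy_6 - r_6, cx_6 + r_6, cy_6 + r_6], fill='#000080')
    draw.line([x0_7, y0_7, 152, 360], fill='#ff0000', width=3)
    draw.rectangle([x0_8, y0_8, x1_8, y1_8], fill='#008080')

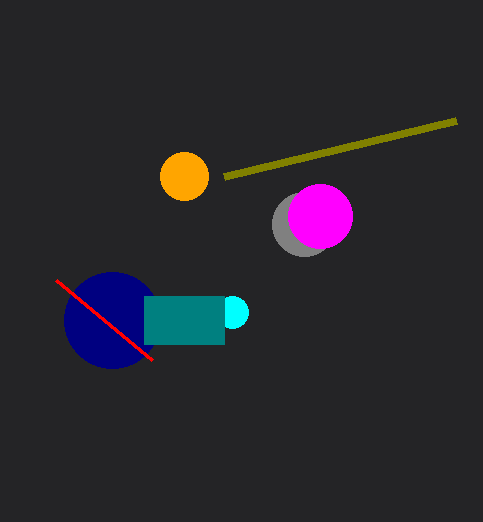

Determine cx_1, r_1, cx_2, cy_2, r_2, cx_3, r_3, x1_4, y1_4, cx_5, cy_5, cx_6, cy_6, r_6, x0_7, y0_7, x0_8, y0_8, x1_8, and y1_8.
cx_1 = 304
r_1 = 32
cx_2 = 232
cy_2 = 312
r_2 = 16
cx_3 = 184
r_3 = 24
x1_4 = 456
y1_4 = 120
cx_5 = 320
cy_5 = 216
cx_6 = 112
cy_6 = 320
r_6 = 48
x0_7 = 56
y0_7 = 280
x0_8 = 144
y0_8 = 296
x1_8 = 224
y1_8 = 344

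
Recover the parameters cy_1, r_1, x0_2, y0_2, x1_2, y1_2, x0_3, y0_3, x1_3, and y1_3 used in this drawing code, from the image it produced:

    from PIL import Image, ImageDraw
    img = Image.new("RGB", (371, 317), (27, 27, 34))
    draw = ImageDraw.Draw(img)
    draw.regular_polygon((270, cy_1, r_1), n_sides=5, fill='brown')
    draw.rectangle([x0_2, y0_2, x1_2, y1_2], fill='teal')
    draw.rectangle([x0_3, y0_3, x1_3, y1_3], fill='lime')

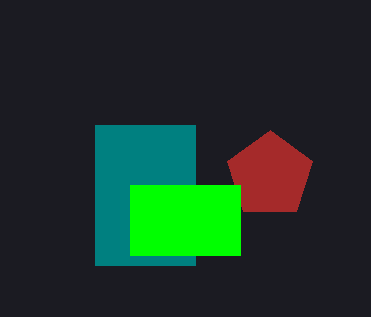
cy_1 = 175
r_1 = 45
x0_2 = 95
y0_2 = 125
x1_2 = 195
y1_2 = 265
x0_3 = 130
y0_3 = 185
x1_3 = 240
y1_3 = 255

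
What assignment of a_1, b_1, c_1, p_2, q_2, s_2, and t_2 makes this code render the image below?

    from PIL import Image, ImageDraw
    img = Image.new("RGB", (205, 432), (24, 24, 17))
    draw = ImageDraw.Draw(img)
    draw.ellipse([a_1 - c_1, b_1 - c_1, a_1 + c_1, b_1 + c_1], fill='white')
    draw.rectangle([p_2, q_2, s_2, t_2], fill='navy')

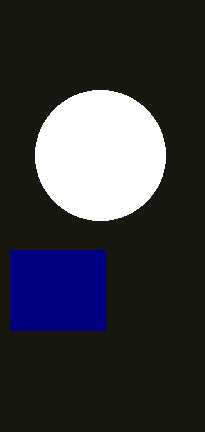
a_1 = 100; b_1 = 155; c_1 = 65; p_2 = 10; q_2 = 250; s_2 = 105; t_2 = 330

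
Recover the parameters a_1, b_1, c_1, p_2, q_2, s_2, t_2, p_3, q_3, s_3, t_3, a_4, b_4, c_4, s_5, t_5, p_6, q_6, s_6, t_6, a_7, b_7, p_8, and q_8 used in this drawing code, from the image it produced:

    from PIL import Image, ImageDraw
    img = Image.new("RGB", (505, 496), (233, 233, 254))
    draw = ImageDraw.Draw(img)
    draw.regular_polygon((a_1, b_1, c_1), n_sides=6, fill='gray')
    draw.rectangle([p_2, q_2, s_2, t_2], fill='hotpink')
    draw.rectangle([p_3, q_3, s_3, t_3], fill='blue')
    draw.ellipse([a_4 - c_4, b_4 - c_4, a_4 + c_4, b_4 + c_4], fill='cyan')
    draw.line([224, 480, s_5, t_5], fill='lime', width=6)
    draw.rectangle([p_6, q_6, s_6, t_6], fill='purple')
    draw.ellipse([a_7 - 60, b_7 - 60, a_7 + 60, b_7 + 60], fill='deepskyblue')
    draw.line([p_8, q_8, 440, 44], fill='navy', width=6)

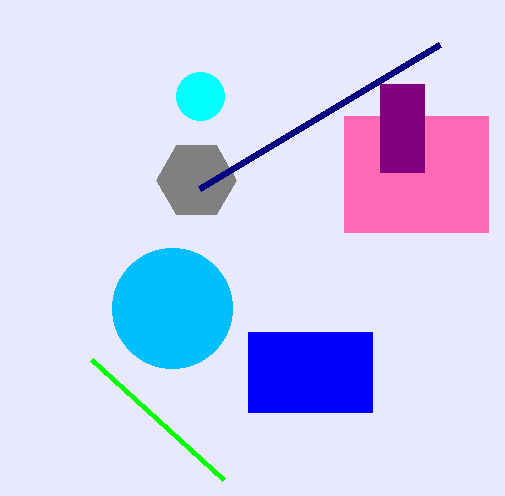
a_1 = 196
b_1 = 180
c_1 = 40
p_2 = 344
q_2 = 116
s_2 = 488
t_2 = 232
p_3 = 248
q_3 = 332
s_3 = 372
t_3 = 412
a_4 = 200
b_4 = 96
c_4 = 24
s_5 = 92
t_5 = 360
p_6 = 380
q_6 = 84
s_6 = 424
t_6 = 172
a_7 = 172
b_7 = 308
p_8 = 200
q_8 = 188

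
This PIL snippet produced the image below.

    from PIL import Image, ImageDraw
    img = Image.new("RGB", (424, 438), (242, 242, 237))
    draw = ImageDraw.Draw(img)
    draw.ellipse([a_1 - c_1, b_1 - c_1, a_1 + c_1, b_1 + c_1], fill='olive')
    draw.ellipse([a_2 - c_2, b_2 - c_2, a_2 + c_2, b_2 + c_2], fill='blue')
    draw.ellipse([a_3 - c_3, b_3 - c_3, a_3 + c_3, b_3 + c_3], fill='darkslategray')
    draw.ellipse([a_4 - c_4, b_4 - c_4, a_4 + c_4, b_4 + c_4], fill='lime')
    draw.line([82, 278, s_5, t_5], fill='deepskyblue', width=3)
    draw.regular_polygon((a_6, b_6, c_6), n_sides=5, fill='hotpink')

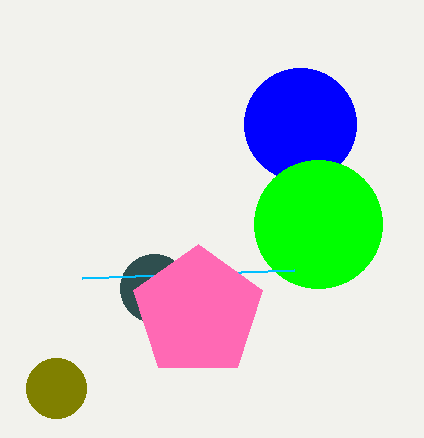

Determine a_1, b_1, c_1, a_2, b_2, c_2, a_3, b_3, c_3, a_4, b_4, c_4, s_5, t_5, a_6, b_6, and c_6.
a_1 = 56
b_1 = 388
c_1 = 30
a_2 = 300
b_2 = 124
c_2 = 56
a_3 = 154
b_3 = 288
c_3 = 34
a_4 = 318
b_4 = 224
c_4 = 64
s_5 = 294
t_5 = 270
a_6 = 198
b_6 = 312
c_6 = 68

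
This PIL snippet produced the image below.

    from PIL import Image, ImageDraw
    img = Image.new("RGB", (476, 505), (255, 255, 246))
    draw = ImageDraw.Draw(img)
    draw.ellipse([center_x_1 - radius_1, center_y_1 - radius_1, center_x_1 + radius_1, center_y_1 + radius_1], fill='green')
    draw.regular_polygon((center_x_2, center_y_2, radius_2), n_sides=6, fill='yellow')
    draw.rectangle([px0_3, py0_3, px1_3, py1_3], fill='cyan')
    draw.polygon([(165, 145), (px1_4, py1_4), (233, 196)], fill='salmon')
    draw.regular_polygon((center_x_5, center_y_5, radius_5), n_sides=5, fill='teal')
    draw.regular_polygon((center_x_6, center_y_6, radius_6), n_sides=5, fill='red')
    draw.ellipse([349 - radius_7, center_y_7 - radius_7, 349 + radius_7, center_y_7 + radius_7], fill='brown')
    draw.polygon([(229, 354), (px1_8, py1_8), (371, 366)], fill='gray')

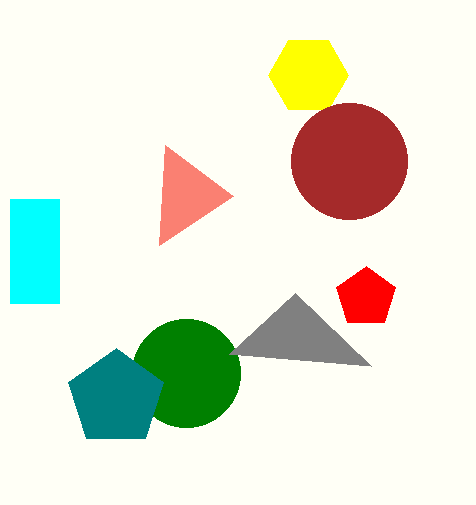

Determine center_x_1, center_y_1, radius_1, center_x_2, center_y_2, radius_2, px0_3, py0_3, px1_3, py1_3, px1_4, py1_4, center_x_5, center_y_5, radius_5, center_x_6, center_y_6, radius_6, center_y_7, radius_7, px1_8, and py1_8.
center_x_1 = 186, center_y_1 = 373, radius_1 = 54, center_x_2 = 308, center_y_2 = 75, radius_2 = 40, px0_3 = 10, py0_3 = 199, px1_3 = 59, py1_3 = 303, px1_4 = 159, py1_4 = 245, center_x_5 = 116, center_y_5 = 398, radius_5 = 50, center_x_6 = 366, center_y_6 = 297, radius_6 = 31, center_y_7 = 161, radius_7 = 58, px1_8 = 295, py1_8 = 293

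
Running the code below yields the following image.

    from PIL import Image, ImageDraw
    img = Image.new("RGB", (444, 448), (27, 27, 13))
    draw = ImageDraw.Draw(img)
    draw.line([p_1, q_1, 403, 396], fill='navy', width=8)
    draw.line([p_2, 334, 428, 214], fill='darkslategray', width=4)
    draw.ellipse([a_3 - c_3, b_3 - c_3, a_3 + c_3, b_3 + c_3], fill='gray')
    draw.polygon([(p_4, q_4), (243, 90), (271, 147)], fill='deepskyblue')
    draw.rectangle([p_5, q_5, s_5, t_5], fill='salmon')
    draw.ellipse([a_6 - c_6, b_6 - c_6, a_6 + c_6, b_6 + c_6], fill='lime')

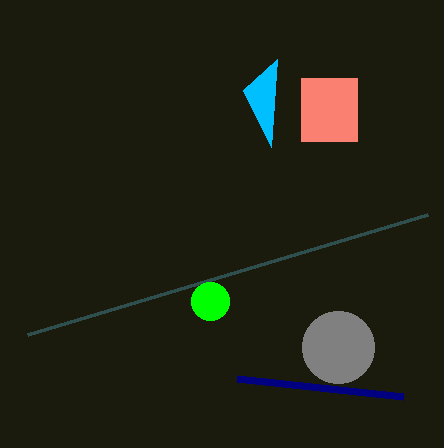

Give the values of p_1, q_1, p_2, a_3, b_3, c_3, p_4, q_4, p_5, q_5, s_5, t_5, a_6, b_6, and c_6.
p_1 = 237, q_1 = 378, p_2 = 28, a_3 = 338, b_3 = 347, c_3 = 36, p_4 = 277, q_4 = 59, p_5 = 301, q_5 = 78, s_5 = 357, t_5 = 141, a_6 = 210, b_6 = 301, c_6 = 19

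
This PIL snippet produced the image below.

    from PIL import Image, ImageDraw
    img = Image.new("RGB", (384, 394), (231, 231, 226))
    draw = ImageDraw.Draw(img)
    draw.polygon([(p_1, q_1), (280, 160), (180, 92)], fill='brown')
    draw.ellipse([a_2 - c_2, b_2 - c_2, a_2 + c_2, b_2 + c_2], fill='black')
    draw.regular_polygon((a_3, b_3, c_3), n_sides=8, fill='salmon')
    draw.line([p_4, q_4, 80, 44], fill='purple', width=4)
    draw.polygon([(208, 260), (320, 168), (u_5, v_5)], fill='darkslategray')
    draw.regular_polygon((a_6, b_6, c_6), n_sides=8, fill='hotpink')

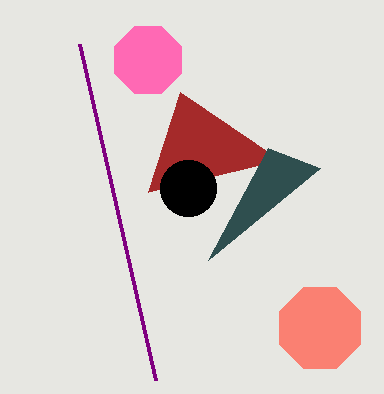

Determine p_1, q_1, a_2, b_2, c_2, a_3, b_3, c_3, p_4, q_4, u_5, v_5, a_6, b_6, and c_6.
p_1 = 148, q_1 = 192, a_2 = 188, b_2 = 188, c_2 = 28, a_3 = 320, b_3 = 328, c_3 = 44, p_4 = 156, q_4 = 380, u_5 = 268, v_5 = 148, a_6 = 148, b_6 = 60, c_6 = 36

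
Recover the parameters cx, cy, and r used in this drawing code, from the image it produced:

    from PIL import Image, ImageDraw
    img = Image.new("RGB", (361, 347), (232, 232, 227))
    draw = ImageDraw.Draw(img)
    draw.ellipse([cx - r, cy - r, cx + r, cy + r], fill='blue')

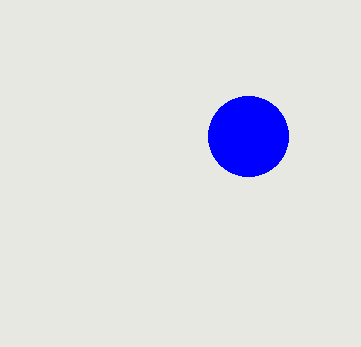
cx = 248; cy = 136; r = 40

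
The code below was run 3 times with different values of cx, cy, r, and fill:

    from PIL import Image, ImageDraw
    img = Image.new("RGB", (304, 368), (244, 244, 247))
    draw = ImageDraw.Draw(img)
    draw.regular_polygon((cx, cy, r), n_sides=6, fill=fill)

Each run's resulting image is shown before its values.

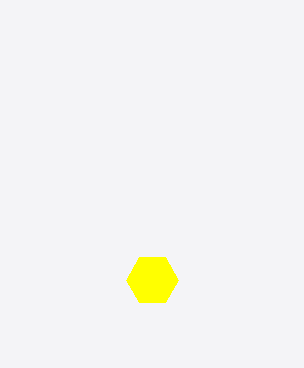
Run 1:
cx = 152, cy = 280, r = 26, fill = 'yellow'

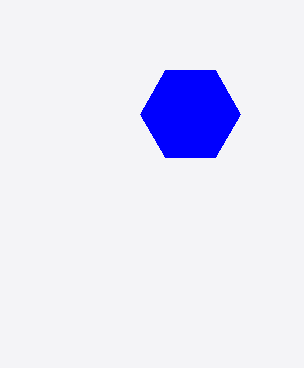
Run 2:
cx = 190, cy = 114, r = 50, fill = 'blue'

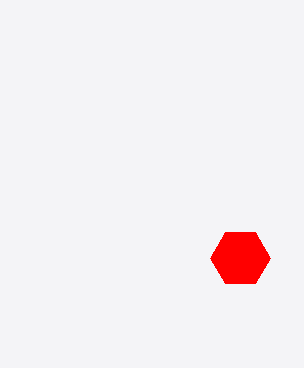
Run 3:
cx = 240, cy = 258, r = 30, fill = 'red'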